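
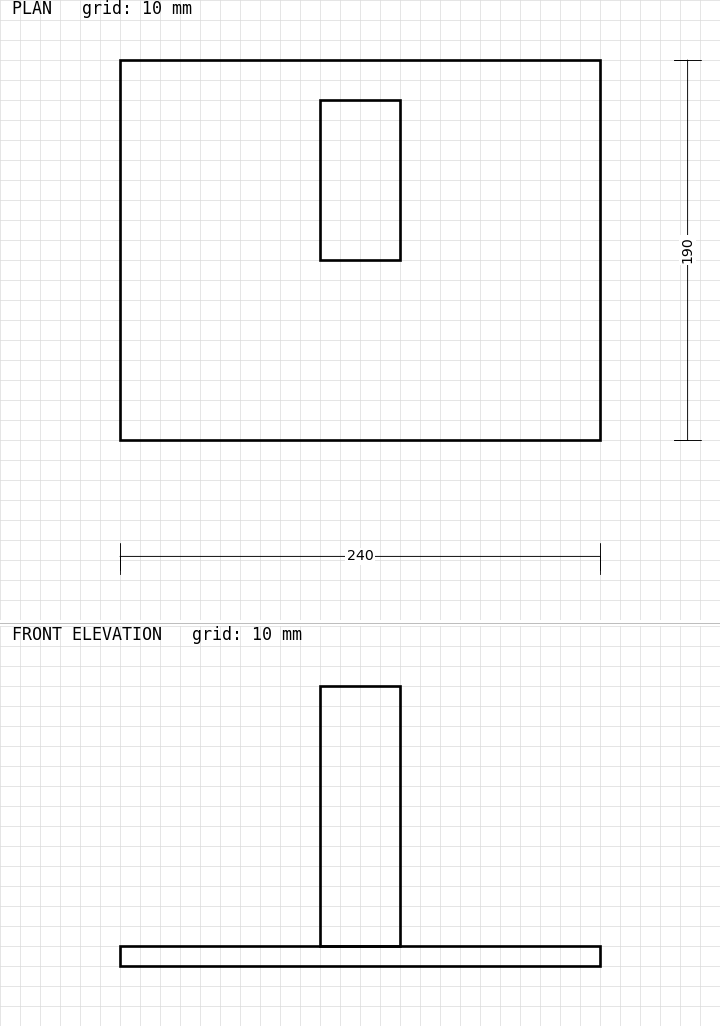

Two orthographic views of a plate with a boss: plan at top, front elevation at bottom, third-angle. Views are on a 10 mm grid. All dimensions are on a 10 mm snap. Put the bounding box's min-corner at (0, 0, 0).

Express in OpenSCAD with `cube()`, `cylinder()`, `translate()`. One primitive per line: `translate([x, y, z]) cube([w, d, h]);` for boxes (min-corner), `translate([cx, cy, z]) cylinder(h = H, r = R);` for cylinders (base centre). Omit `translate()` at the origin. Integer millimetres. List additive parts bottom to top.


cube([240, 190, 10]);
translate([100, 90, 10]) cube([40, 80, 130]);


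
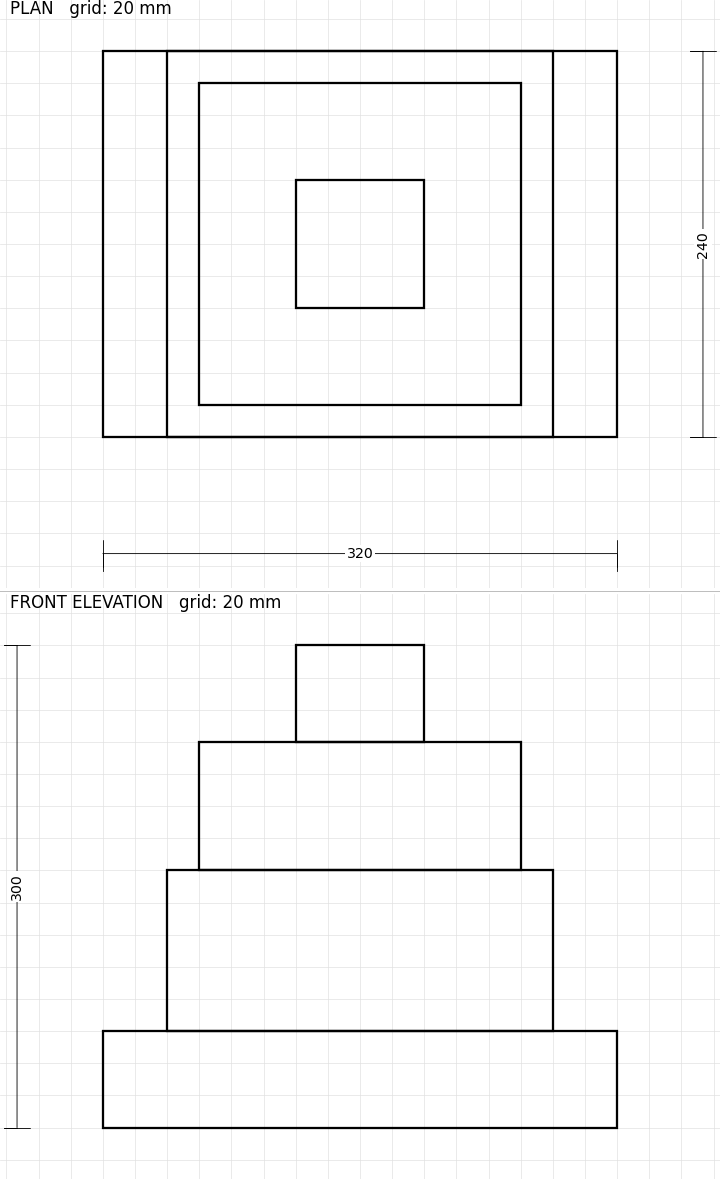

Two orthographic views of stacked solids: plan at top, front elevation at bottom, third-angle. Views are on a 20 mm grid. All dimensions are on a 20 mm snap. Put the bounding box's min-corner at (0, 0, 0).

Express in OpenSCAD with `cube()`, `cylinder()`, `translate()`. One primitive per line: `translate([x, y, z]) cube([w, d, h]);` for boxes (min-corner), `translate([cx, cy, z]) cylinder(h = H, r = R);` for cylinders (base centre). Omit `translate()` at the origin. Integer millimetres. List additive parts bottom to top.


cube([320, 240, 60]);
translate([40, 0, 60]) cube([240, 240, 100]);
translate([60, 20, 160]) cube([200, 200, 80]);
translate([120, 80, 240]) cube([80, 80, 60]);


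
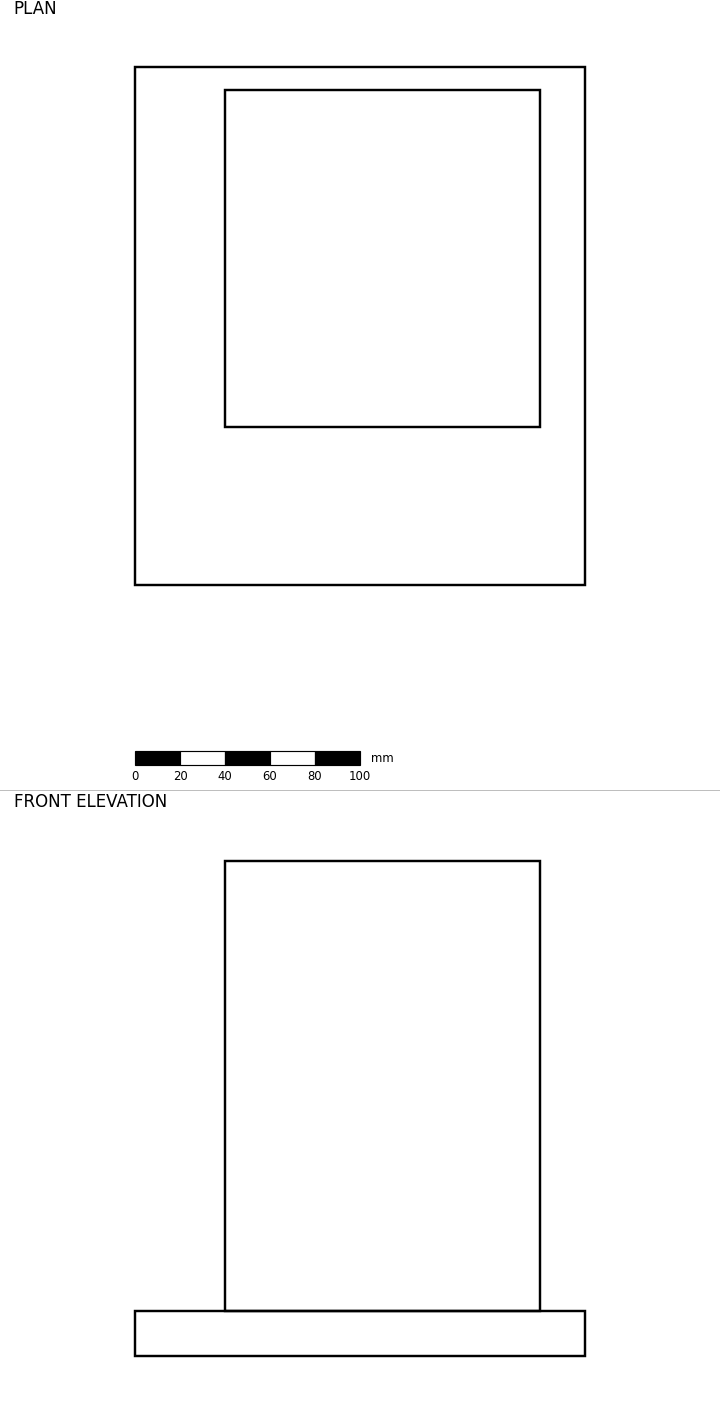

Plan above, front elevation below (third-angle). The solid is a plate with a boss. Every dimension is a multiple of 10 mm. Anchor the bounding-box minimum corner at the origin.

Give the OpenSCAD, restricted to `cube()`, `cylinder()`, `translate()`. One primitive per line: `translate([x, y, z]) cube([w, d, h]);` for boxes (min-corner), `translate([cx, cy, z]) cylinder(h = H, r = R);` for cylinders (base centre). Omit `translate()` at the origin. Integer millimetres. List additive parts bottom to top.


cube([200, 230, 20]);
translate([40, 70, 20]) cube([140, 150, 200]);


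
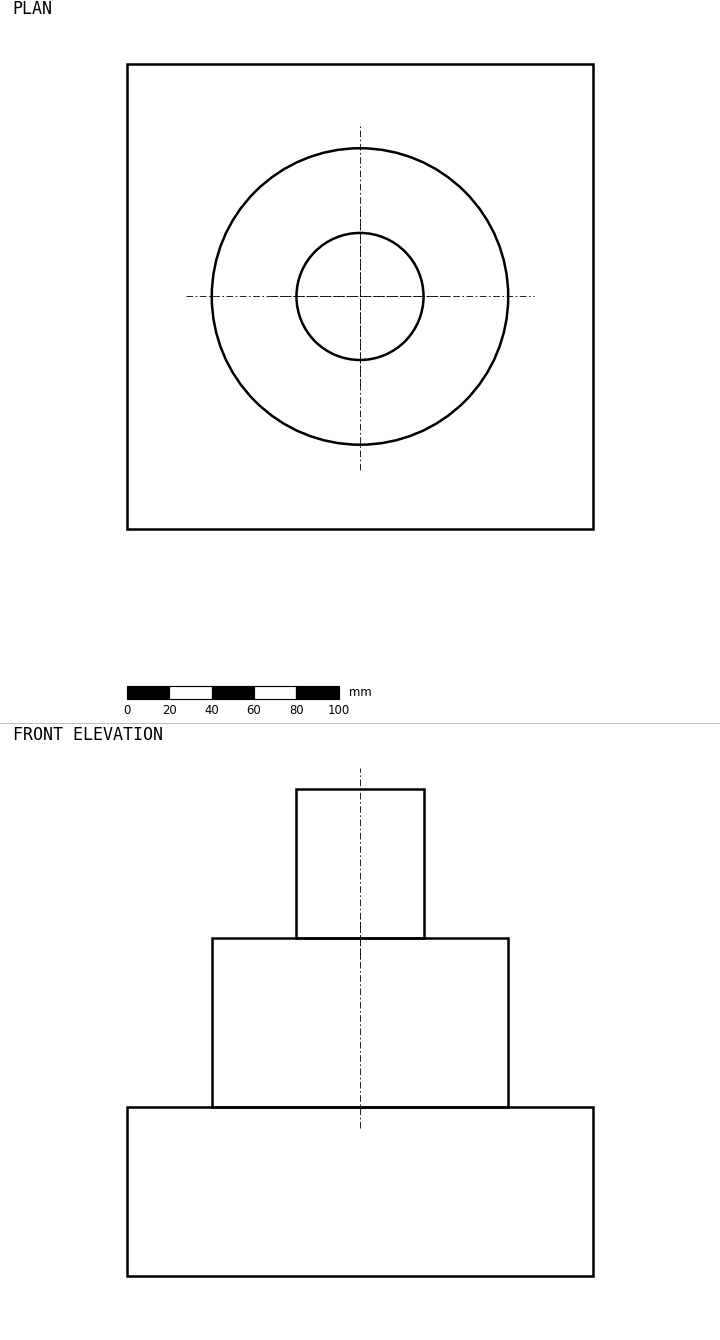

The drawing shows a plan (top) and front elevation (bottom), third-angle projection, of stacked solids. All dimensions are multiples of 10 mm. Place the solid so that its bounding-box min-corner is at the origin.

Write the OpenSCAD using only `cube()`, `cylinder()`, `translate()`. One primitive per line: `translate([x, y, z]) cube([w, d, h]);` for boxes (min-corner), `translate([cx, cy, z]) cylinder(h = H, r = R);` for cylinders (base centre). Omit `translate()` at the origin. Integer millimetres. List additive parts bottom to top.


cube([220, 220, 80]);
translate([110, 110, 80]) cylinder(h = 80, r = 70);
translate([110, 110, 160]) cylinder(h = 70, r = 30);


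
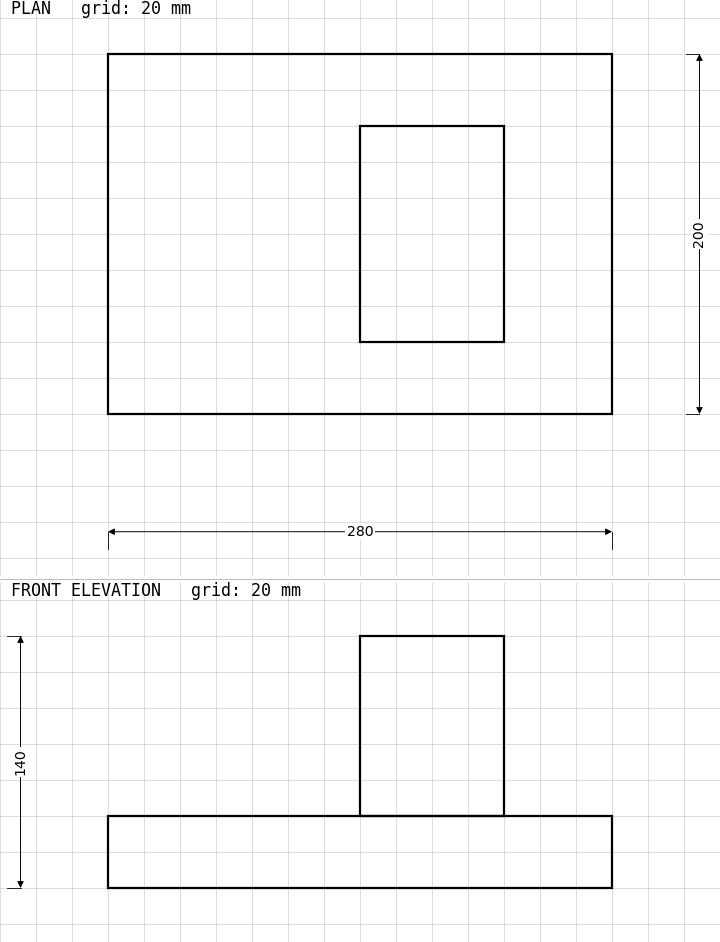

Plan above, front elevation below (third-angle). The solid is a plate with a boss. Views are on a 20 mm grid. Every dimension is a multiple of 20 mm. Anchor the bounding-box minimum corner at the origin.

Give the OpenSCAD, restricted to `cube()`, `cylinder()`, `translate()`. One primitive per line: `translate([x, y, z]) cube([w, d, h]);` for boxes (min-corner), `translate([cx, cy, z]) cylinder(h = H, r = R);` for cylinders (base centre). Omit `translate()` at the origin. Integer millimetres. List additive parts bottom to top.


cube([280, 200, 40]);
translate([140, 40, 40]) cube([80, 120, 100]);


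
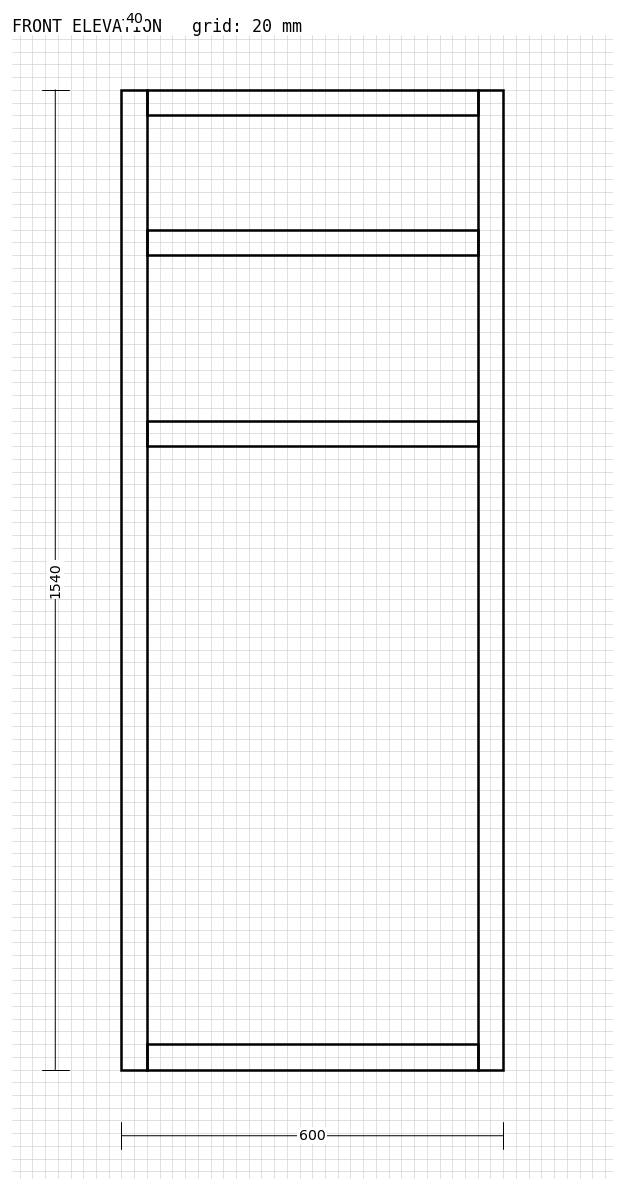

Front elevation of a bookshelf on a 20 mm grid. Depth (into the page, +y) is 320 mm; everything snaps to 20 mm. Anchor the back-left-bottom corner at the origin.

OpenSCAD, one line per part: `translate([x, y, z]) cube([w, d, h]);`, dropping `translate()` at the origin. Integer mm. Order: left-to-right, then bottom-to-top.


cube([40, 320, 1540]);
translate([40, 0, 0]) cube([520, 320, 40]);
translate([40, 0, 980]) cube([520, 320, 40]);
translate([40, 0, 1280]) cube([520, 320, 40]);
translate([40, 0, 1500]) cube([520, 320, 40]);
translate([560, 0, 0]) cube([40, 320, 1540]);


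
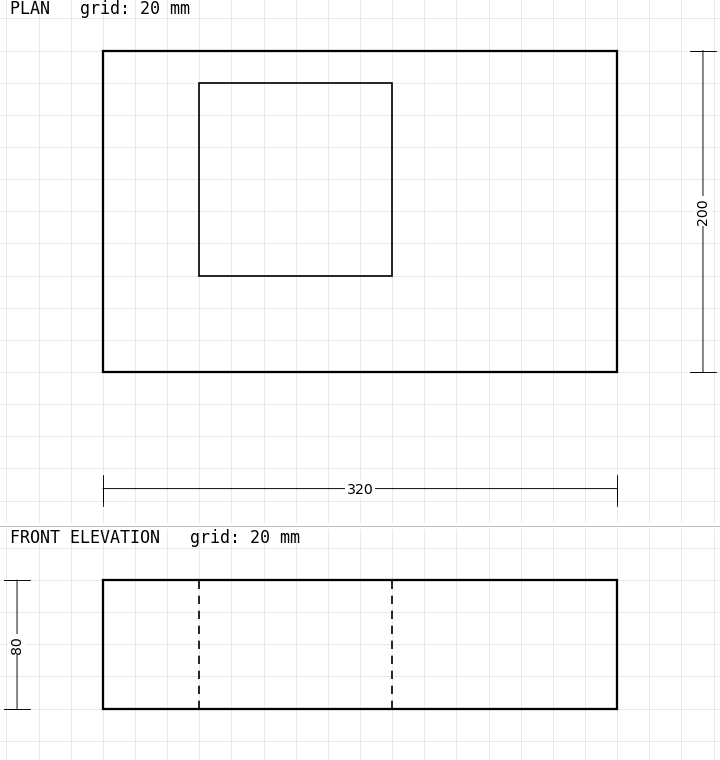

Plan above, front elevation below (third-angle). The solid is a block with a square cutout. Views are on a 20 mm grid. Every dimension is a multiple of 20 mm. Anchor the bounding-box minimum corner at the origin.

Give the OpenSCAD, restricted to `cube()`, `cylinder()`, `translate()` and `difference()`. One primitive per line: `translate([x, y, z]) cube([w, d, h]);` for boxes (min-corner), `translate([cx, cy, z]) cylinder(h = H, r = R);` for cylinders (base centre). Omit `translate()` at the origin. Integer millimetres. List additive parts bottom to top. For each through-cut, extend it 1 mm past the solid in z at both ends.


difference() {
  cube([320, 200, 80]);
  translate([60, 60, -1]) cube([120, 120, 82]);
}


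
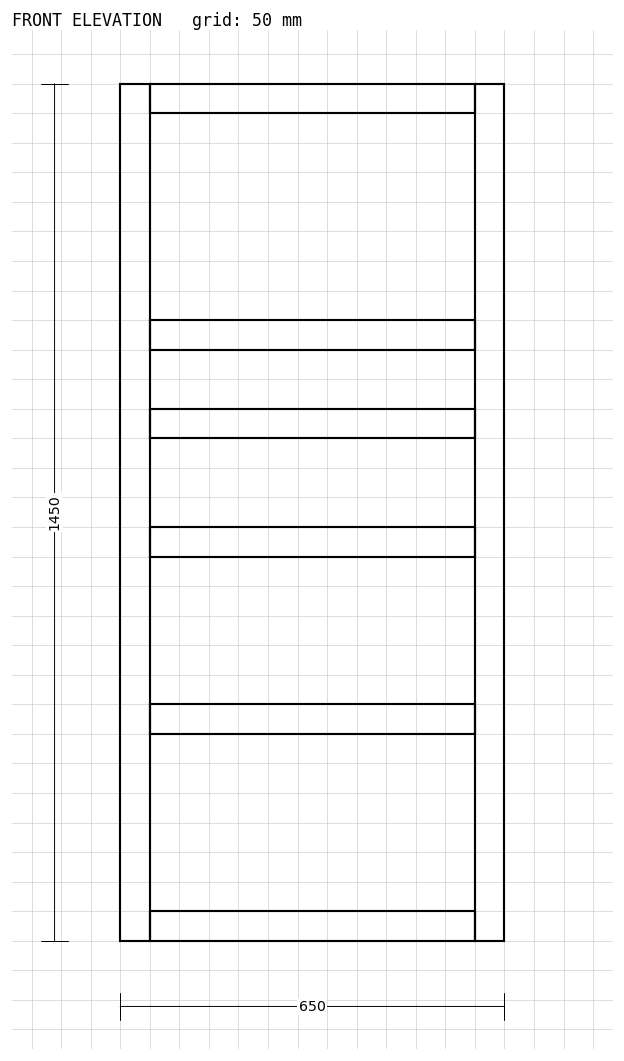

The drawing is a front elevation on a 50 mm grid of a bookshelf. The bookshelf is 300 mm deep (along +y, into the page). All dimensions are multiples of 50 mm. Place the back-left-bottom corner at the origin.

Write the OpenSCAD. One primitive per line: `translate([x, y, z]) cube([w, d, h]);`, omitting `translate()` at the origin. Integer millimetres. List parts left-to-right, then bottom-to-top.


cube([50, 300, 1450]);
translate([50, 0, 0]) cube([550, 300, 50]);
translate([50, 0, 350]) cube([550, 300, 50]);
translate([50, 0, 650]) cube([550, 300, 50]);
translate([50, 0, 850]) cube([550, 300, 50]);
translate([50, 0, 1000]) cube([550, 300, 50]);
translate([50, 0, 1400]) cube([550, 300, 50]);
translate([600, 0, 0]) cube([50, 300, 1450]);


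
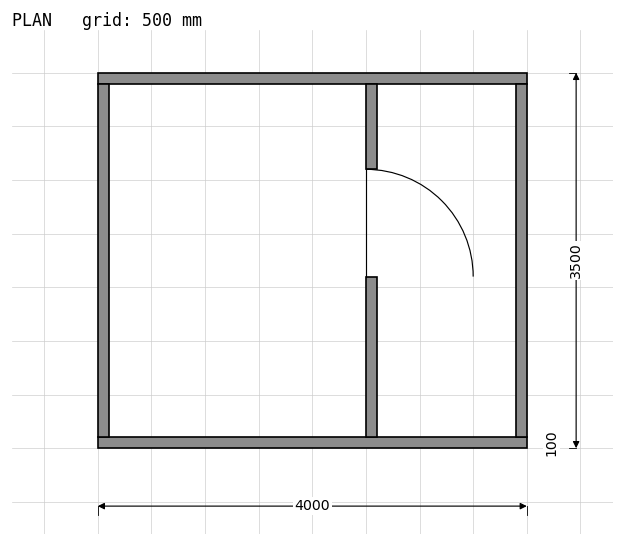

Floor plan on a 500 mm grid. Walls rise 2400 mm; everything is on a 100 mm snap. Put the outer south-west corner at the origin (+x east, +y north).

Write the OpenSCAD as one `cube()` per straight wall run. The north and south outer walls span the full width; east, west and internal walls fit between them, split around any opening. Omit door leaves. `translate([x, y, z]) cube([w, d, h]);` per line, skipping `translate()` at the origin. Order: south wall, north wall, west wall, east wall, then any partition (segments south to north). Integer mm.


cube([4000, 100, 2400]);
translate([0, 3400, 0]) cube([4000, 100, 2400]);
translate([0, 100, 0]) cube([100, 3300, 2400]);
translate([3900, 100, 0]) cube([100, 3300, 2400]);
translate([2500, 100, 0]) cube([100, 1500, 2400]);
translate([2500, 2600, 0]) cube([100, 800, 2400]);


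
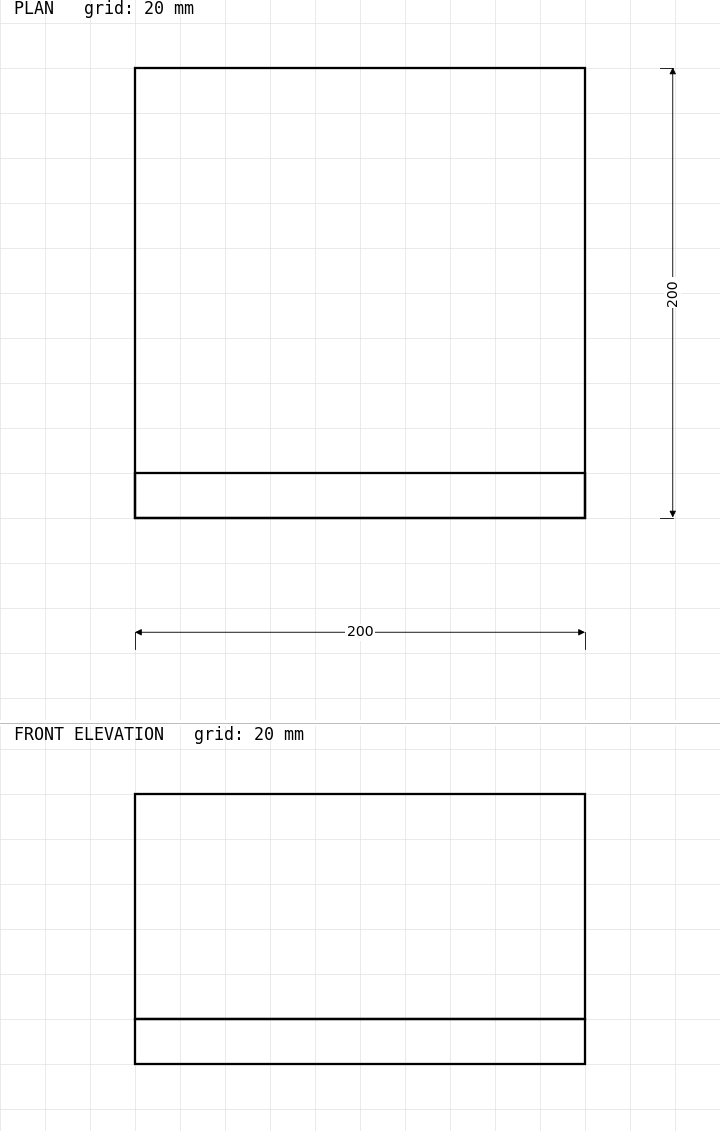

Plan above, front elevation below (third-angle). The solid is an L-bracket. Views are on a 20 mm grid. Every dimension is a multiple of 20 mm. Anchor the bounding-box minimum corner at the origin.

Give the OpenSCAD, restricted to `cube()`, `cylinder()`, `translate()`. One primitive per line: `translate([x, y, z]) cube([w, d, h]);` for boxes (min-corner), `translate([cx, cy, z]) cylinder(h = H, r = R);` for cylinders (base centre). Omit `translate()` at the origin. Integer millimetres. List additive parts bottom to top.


cube([200, 200, 20]);
translate([0, 0, 20]) cube([200, 20, 100]);


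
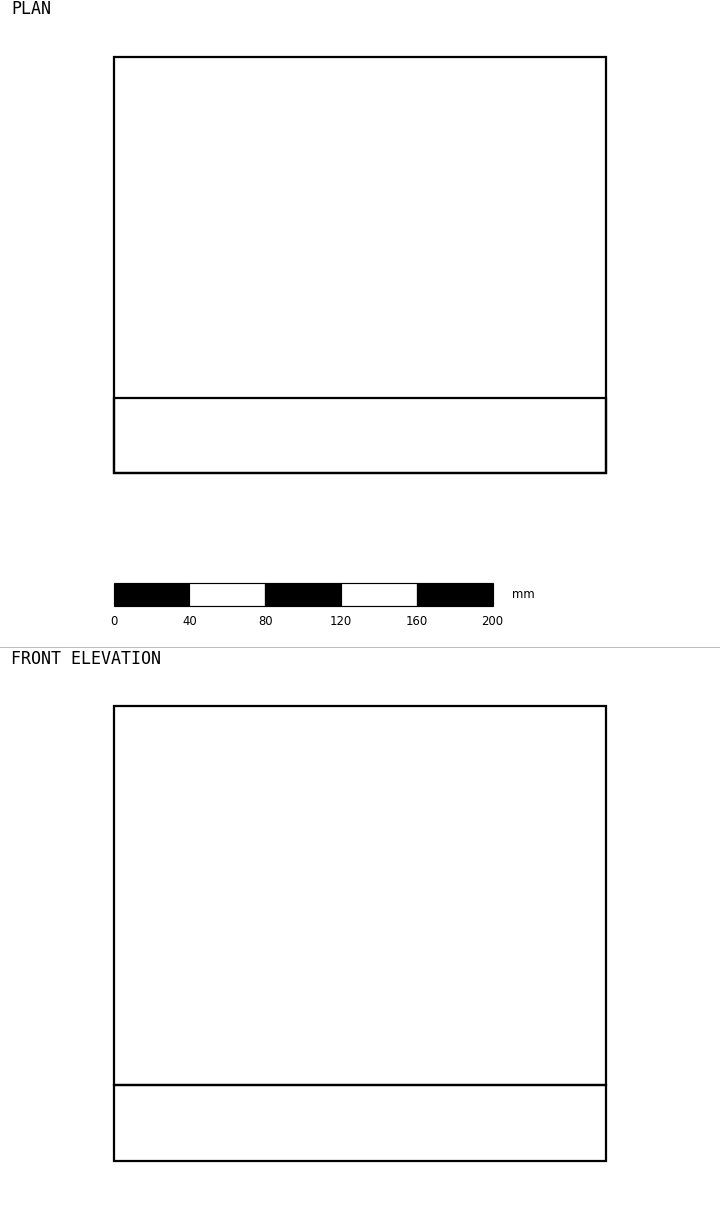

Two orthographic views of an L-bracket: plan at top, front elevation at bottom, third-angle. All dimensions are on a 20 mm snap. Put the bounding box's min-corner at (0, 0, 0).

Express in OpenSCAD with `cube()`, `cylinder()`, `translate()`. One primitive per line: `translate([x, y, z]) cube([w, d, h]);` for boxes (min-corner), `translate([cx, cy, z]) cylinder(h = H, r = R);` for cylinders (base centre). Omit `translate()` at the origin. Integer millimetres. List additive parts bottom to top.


cube([260, 220, 40]);
translate([0, 0, 40]) cube([260, 40, 200]);


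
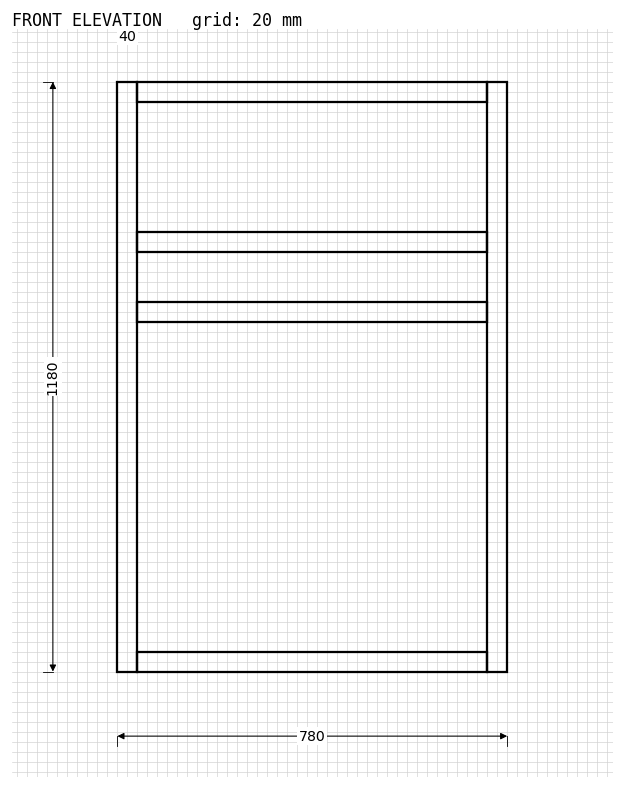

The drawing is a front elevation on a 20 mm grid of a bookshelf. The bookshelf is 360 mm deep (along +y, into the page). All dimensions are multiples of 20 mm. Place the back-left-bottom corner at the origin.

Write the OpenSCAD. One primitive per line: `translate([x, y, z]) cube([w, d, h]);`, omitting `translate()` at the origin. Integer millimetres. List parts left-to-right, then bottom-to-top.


cube([40, 360, 1180]);
translate([40, 0, 0]) cube([700, 360, 40]);
translate([40, 0, 700]) cube([700, 360, 40]);
translate([40, 0, 840]) cube([700, 360, 40]);
translate([40, 0, 1140]) cube([700, 360, 40]);
translate([740, 0, 0]) cube([40, 360, 1180]);


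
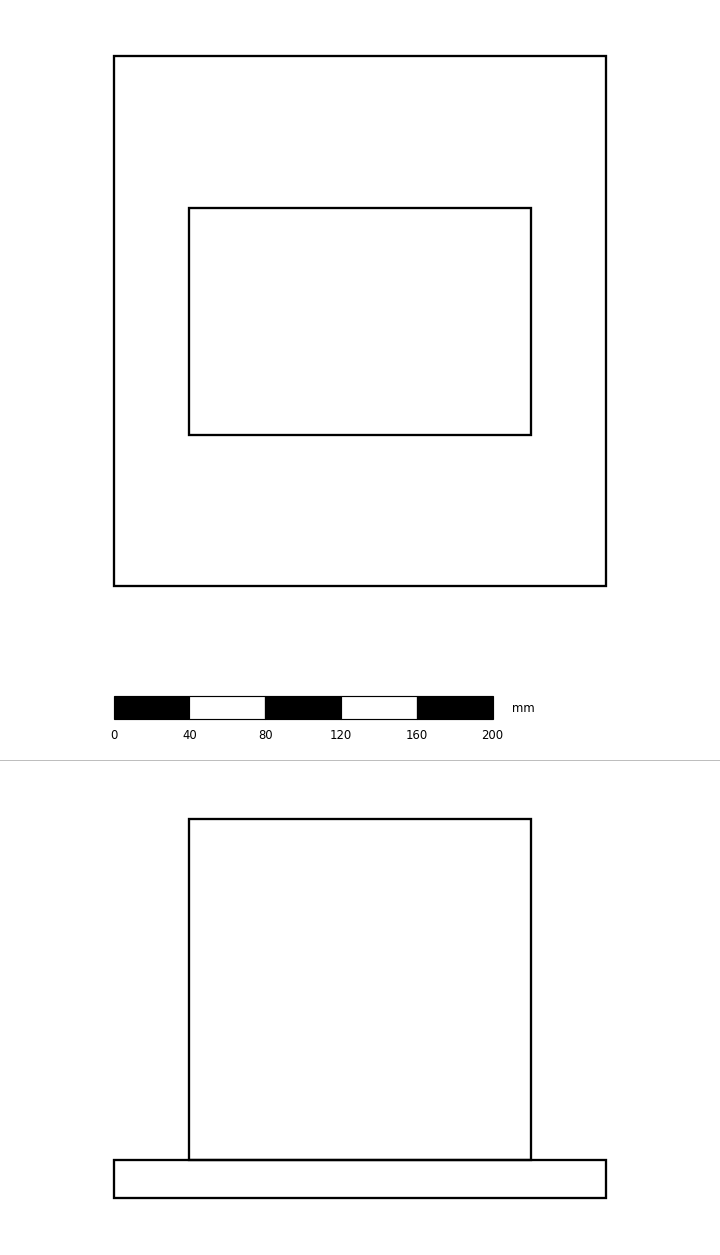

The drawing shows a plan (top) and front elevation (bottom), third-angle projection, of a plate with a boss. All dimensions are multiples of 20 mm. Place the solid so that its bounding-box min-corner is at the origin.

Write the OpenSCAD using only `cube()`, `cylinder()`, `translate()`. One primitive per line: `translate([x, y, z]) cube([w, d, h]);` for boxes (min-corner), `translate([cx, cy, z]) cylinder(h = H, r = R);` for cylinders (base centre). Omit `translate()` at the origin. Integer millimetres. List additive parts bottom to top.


cube([260, 280, 20]);
translate([40, 80, 20]) cube([180, 120, 180]);


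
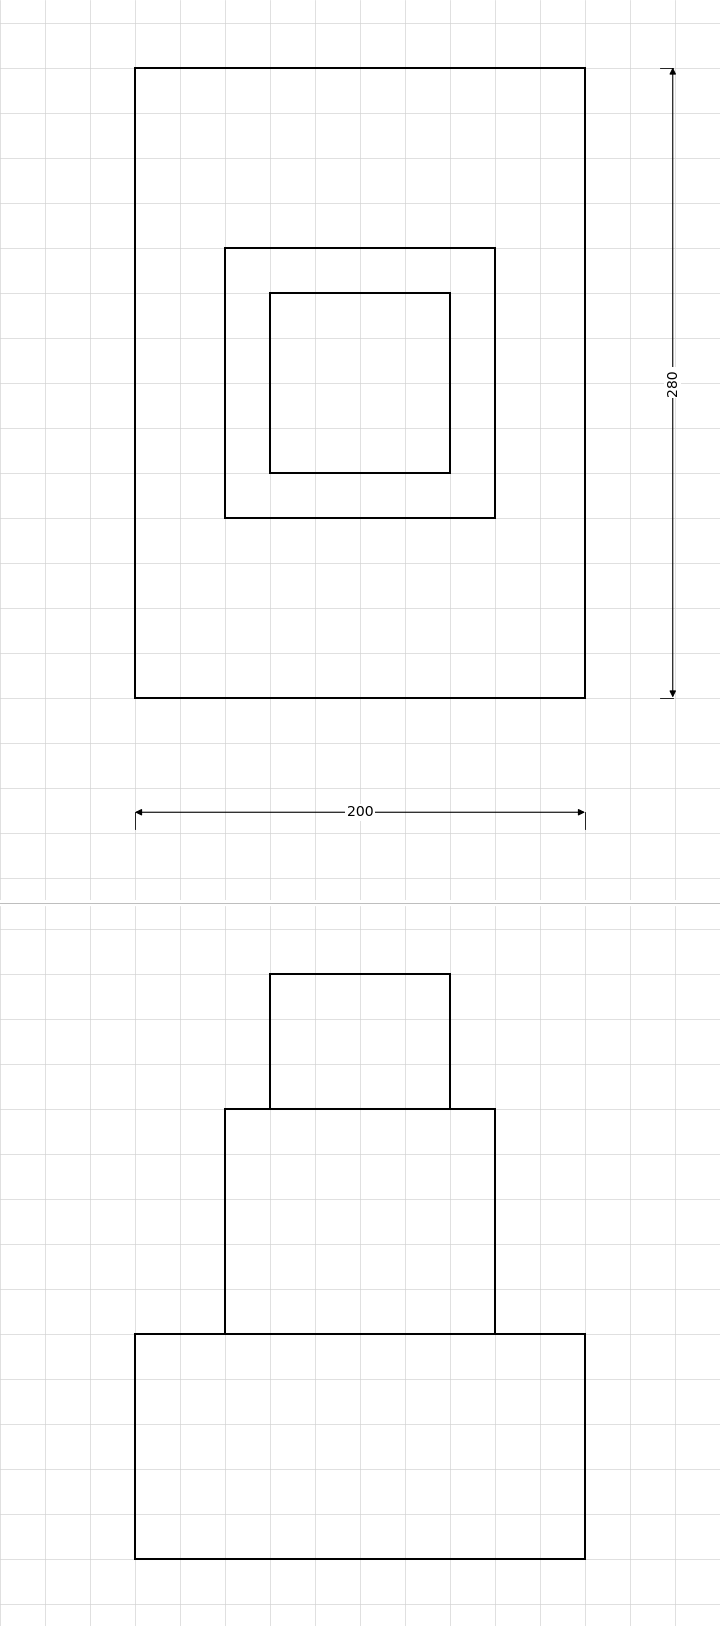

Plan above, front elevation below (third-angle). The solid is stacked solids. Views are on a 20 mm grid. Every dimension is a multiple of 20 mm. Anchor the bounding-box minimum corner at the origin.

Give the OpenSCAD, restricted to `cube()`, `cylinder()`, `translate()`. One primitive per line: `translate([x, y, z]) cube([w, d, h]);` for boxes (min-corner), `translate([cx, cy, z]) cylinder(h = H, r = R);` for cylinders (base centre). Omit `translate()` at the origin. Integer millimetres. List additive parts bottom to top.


cube([200, 280, 100]);
translate([40, 80, 100]) cube([120, 120, 100]);
translate([60, 100, 200]) cube([80, 80, 60]);


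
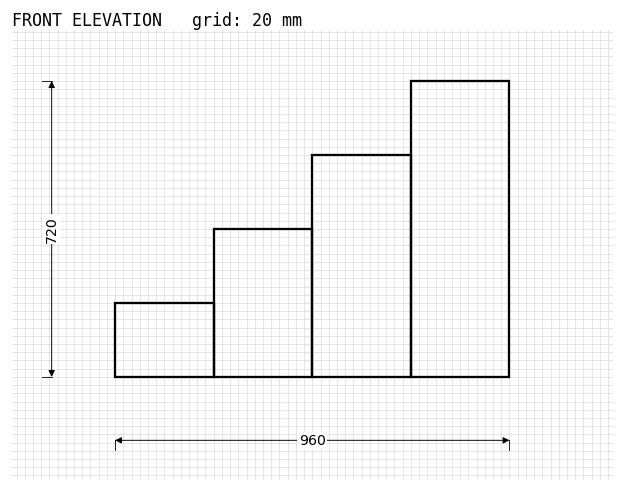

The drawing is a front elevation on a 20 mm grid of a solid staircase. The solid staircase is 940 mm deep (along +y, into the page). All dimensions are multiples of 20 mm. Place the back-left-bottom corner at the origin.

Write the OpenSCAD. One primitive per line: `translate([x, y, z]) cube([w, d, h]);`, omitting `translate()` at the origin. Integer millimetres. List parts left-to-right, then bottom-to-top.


cube([240, 940, 180]);
translate([240, 0, 0]) cube([240, 940, 360]);
translate([480, 0, 0]) cube([240, 940, 540]);
translate([720, 0, 0]) cube([240, 940, 720]);


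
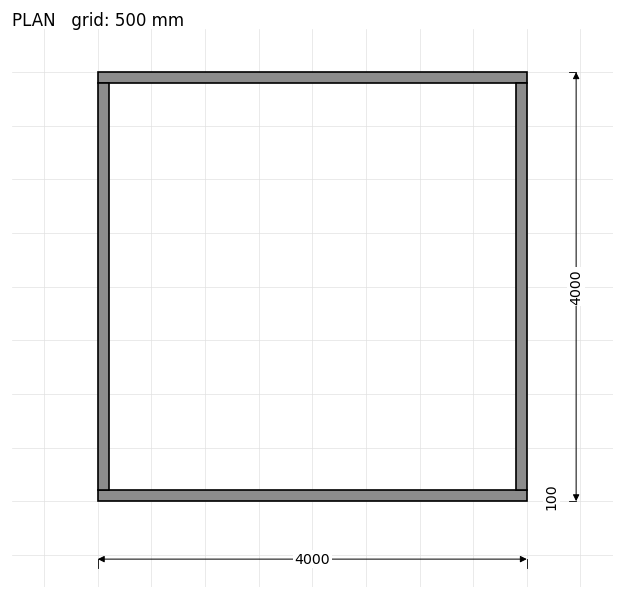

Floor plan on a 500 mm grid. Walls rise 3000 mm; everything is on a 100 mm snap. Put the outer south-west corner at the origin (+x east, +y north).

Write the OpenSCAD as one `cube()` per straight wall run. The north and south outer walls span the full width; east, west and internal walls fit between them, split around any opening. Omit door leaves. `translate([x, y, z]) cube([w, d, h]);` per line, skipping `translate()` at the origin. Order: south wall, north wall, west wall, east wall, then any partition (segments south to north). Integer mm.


cube([4000, 100, 3000]);
translate([0, 3900, 0]) cube([4000, 100, 3000]);
translate([0, 100, 0]) cube([100, 3800, 3000]);
translate([3900, 100, 0]) cube([100, 3800, 3000]);


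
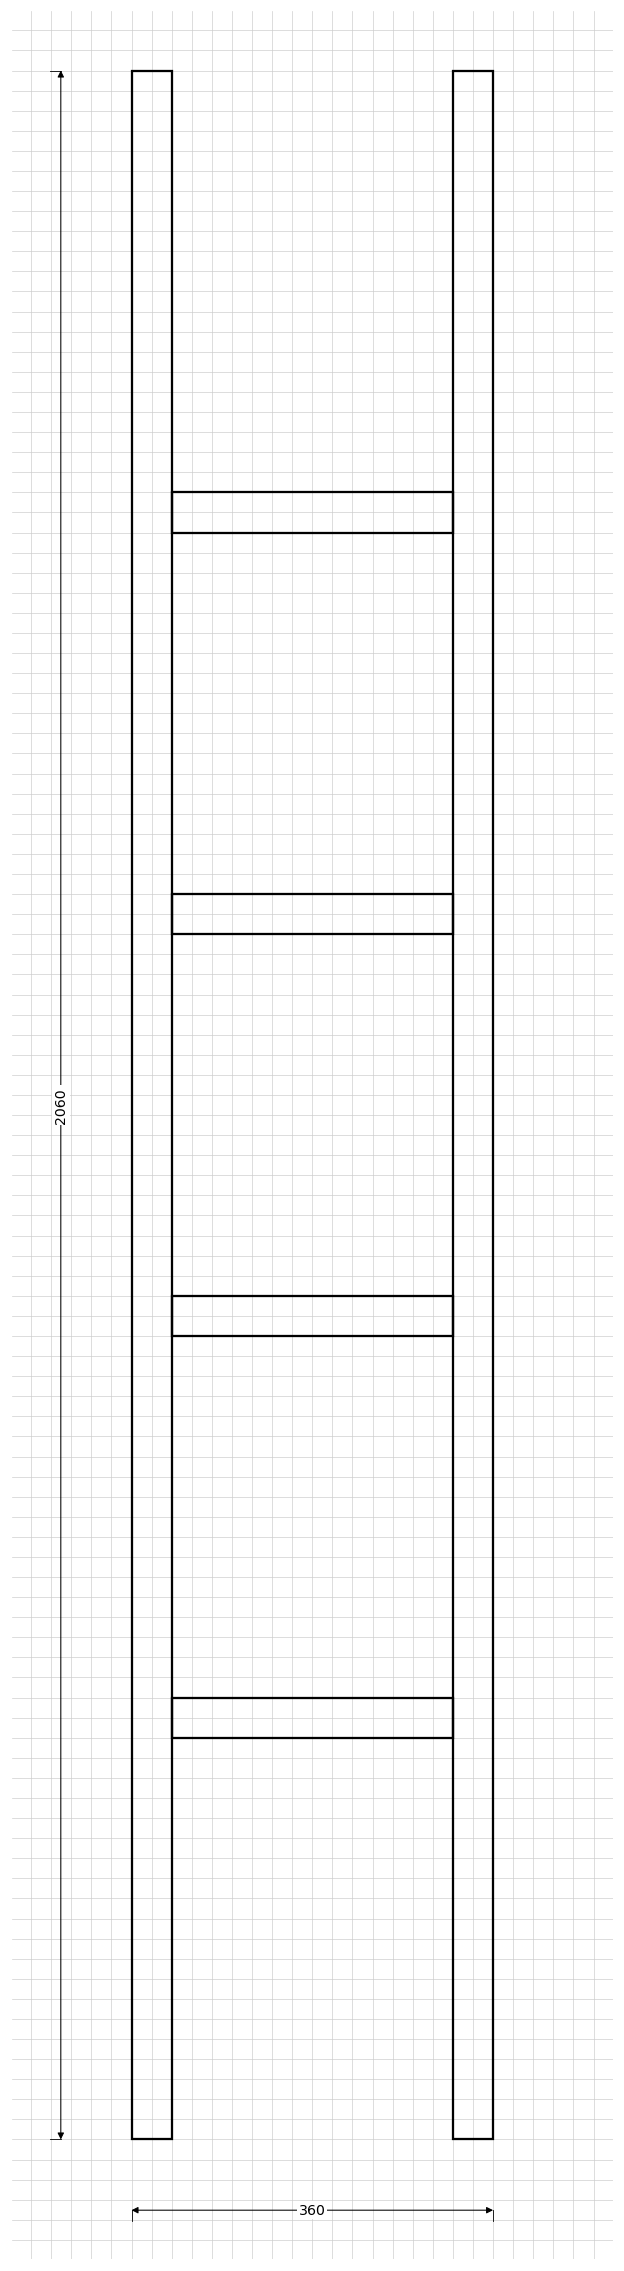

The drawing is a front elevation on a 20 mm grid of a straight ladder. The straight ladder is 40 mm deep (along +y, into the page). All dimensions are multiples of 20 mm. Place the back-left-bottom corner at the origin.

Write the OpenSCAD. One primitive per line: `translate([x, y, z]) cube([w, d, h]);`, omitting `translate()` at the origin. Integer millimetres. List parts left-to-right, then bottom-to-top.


cube([40, 40, 2060]);
translate([40, 0, 400]) cube([280, 40, 40]);
translate([40, 0, 800]) cube([280, 40, 40]);
translate([40, 0, 1200]) cube([280, 40, 40]);
translate([40, 0, 1600]) cube([280, 40, 40]);
translate([320, 0, 0]) cube([40, 40, 2060]);


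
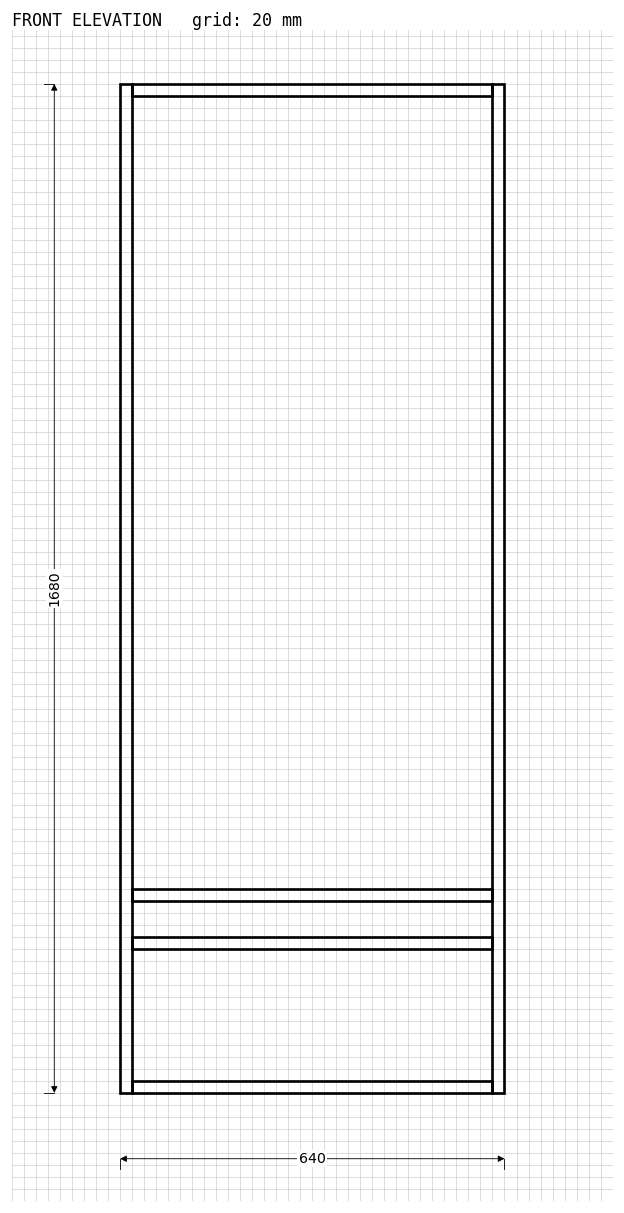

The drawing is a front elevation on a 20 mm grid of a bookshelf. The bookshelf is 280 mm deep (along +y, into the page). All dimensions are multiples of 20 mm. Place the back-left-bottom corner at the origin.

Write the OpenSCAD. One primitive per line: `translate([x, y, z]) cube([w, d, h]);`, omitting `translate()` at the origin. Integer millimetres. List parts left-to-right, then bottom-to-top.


cube([20, 280, 1680]);
translate([20, 0, 0]) cube([600, 280, 20]);
translate([20, 0, 240]) cube([600, 280, 20]);
translate([20, 0, 320]) cube([600, 280, 20]);
translate([20, 0, 1660]) cube([600, 280, 20]);
translate([620, 0, 0]) cube([20, 280, 1680]);


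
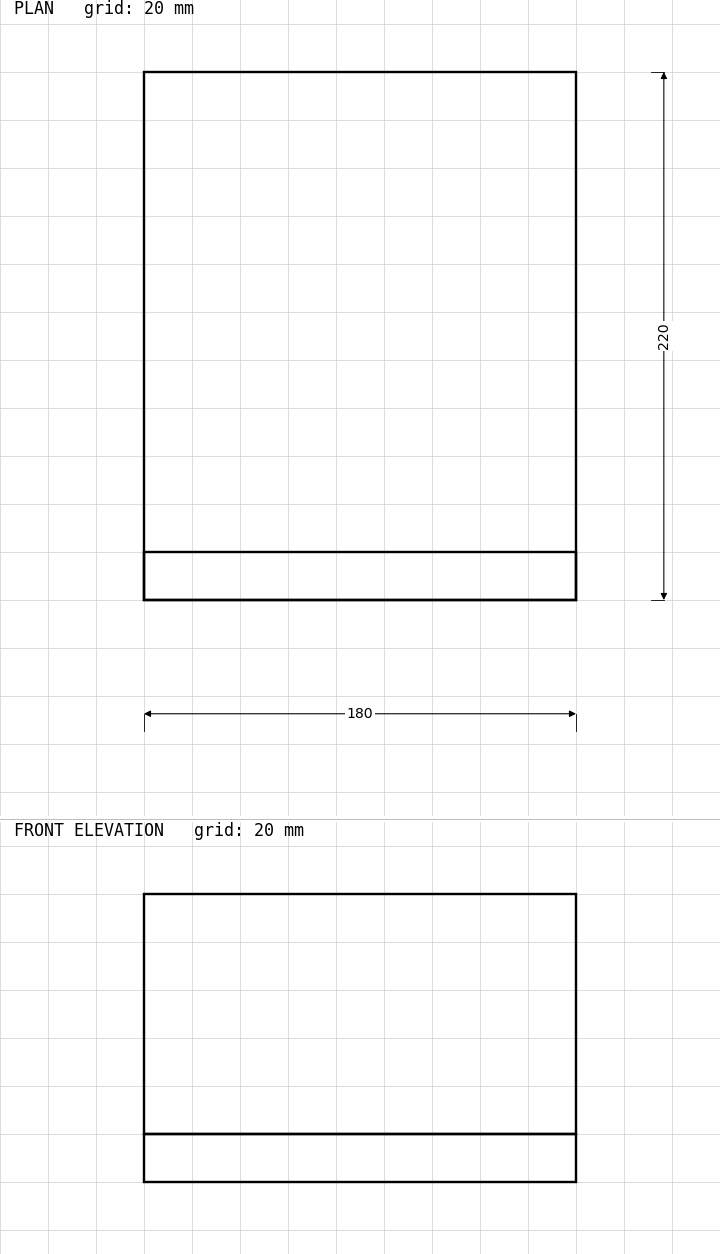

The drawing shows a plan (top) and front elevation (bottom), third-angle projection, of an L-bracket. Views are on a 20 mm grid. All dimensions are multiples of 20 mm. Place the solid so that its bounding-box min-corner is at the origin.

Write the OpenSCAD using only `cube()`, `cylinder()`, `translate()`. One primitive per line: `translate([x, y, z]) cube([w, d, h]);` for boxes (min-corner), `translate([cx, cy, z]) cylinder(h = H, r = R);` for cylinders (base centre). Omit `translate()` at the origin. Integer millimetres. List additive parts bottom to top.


cube([180, 220, 20]);
translate([0, 0, 20]) cube([180, 20, 100]);


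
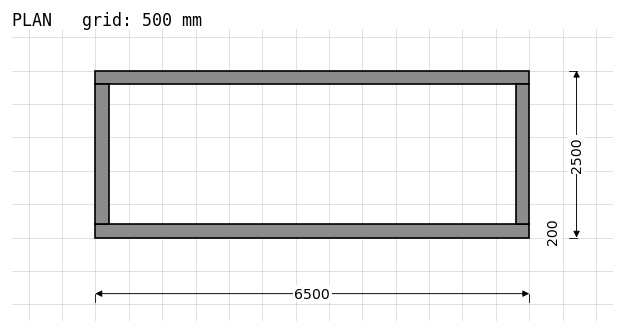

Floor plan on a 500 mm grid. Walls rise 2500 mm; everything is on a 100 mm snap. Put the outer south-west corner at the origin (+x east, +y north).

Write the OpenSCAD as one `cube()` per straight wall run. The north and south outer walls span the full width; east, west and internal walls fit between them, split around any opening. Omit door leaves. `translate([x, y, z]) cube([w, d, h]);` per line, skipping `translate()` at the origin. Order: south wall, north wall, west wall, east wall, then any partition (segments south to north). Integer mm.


cube([6500, 200, 2500]);
translate([0, 2300, 0]) cube([6500, 200, 2500]);
translate([0, 200, 0]) cube([200, 2100, 2500]);
translate([6300, 200, 0]) cube([200, 2100, 2500]);


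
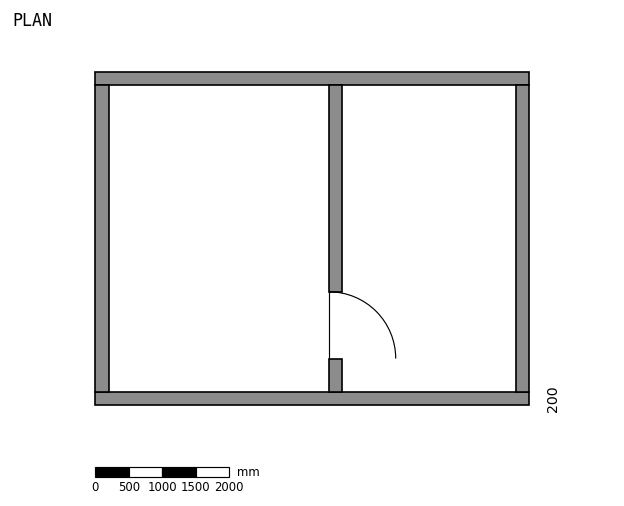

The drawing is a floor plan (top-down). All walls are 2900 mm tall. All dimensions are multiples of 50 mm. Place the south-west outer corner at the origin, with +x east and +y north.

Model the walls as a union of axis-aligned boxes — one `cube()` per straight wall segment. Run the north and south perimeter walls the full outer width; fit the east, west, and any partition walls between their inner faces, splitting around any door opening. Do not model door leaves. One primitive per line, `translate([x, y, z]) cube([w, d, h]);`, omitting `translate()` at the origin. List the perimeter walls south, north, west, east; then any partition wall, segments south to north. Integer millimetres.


cube([6500, 200, 2900]);
translate([0, 4800, 0]) cube([6500, 200, 2900]);
translate([0, 200, 0]) cube([200, 4600, 2900]);
translate([6300, 200, 0]) cube([200, 4600, 2900]);
translate([3500, 200, 0]) cube([200, 500, 2900]);
translate([3500, 1700, 0]) cube([200, 3100, 2900]);


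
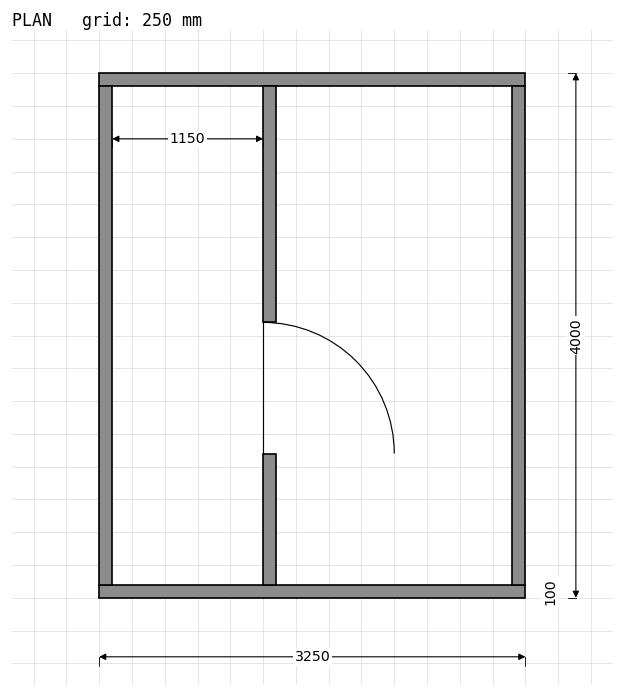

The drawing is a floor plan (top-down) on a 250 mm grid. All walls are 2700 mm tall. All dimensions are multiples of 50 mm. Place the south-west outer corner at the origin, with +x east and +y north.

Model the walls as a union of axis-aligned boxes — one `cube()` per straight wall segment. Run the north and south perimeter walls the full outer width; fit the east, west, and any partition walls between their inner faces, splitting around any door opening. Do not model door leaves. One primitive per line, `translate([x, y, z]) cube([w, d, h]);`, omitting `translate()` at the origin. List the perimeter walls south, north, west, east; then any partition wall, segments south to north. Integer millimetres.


cube([3250, 100, 2700]);
translate([0, 3900, 0]) cube([3250, 100, 2700]);
translate([0, 100, 0]) cube([100, 3800, 2700]);
translate([3150, 100, 0]) cube([100, 3800, 2700]);
translate([1250, 100, 0]) cube([100, 1000, 2700]);
translate([1250, 2100, 0]) cube([100, 1800, 2700]);


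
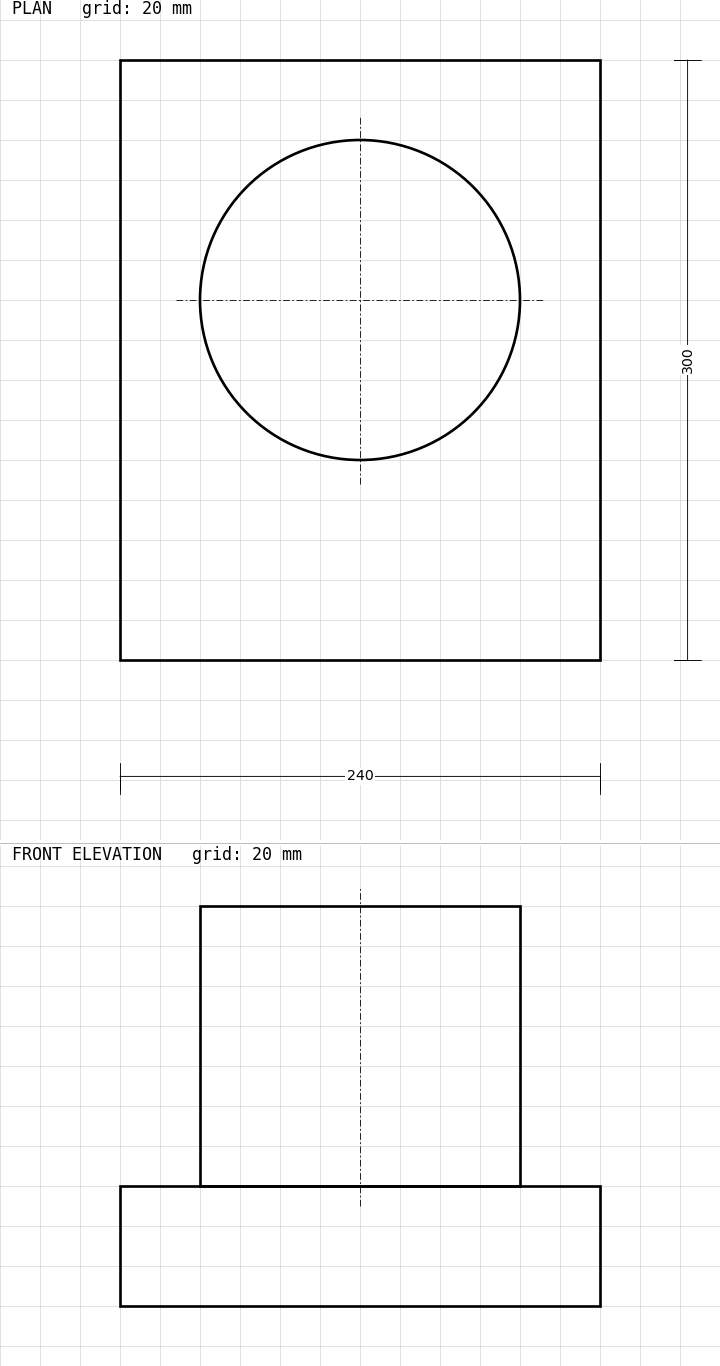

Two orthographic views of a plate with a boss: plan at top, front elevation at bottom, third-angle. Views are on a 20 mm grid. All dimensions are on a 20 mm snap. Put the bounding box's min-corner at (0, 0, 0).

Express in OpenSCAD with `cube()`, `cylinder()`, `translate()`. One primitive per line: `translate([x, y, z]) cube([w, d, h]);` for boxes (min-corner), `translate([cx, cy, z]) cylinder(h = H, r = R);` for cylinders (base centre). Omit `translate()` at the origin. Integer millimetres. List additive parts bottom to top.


cube([240, 300, 60]);
translate([120, 180, 60]) cylinder(h = 140, r = 80);


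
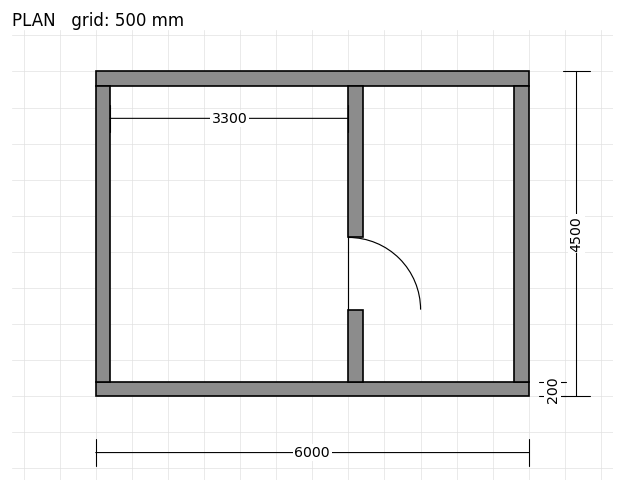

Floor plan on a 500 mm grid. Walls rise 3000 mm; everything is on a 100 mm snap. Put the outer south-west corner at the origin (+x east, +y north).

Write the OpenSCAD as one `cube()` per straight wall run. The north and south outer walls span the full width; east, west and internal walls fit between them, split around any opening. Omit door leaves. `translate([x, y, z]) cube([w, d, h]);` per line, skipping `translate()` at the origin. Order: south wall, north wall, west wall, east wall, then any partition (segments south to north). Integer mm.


cube([6000, 200, 3000]);
translate([0, 4300, 0]) cube([6000, 200, 3000]);
translate([0, 200, 0]) cube([200, 4100, 3000]);
translate([5800, 200, 0]) cube([200, 4100, 3000]);
translate([3500, 200, 0]) cube([200, 1000, 3000]);
translate([3500, 2200, 0]) cube([200, 2100, 3000]);


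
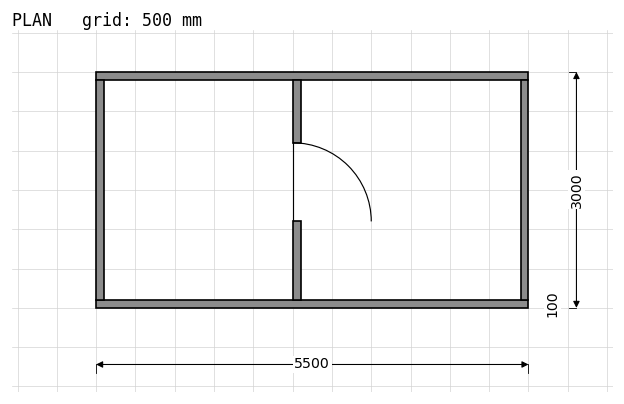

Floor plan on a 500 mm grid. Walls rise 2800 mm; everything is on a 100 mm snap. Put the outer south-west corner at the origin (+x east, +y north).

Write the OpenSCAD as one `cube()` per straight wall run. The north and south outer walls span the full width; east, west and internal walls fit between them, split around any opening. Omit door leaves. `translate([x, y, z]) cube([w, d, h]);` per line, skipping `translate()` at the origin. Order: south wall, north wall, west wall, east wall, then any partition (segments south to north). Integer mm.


cube([5500, 100, 2800]);
translate([0, 2900, 0]) cube([5500, 100, 2800]);
translate([0, 100, 0]) cube([100, 2800, 2800]);
translate([5400, 100, 0]) cube([100, 2800, 2800]);
translate([2500, 100, 0]) cube([100, 1000, 2800]);
translate([2500, 2100, 0]) cube([100, 800, 2800]);


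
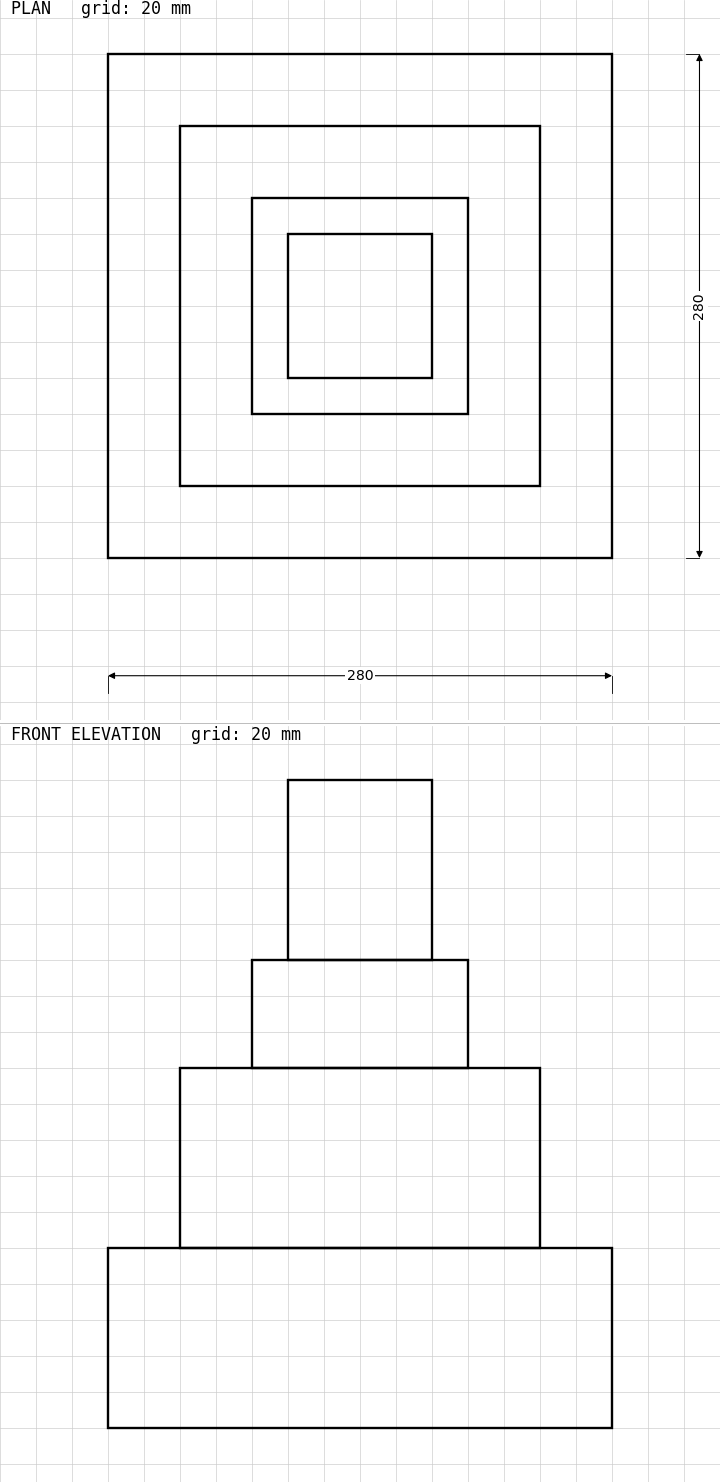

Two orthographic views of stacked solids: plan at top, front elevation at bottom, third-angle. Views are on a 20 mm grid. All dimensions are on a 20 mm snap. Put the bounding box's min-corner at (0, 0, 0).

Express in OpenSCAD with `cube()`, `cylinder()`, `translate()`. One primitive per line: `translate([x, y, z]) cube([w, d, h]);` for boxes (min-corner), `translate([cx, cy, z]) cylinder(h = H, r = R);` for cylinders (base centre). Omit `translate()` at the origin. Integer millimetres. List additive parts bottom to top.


cube([280, 280, 100]);
translate([40, 40, 100]) cube([200, 200, 100]);
translate([80, 80, 200]) cube([120, 120, 60]);
translate([100, 100, 260]) cube([80, 80, 100]);


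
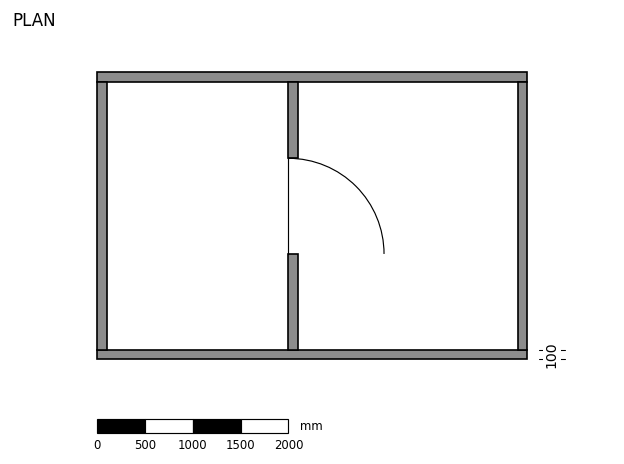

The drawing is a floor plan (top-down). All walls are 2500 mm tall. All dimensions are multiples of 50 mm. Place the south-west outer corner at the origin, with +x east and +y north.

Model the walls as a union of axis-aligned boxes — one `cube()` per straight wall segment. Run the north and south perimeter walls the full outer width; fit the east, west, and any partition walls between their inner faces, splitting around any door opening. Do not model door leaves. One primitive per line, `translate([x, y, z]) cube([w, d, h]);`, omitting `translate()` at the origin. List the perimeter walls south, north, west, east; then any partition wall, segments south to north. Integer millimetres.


cube([4500, 100, 2500]);
translate([0, 2900, 0]) cube([4500, 100, 2500]);
translate([0, 100, 0]) cube([100, 2800, 2500]);
translate([4400, 100, 0]) cube([100, 2800, 2500]);
translate([2000, 100, 0]) cube([100, 1000, 2500]);
translate([2000, 2100, 0]) cube([100, 800, 2500]);


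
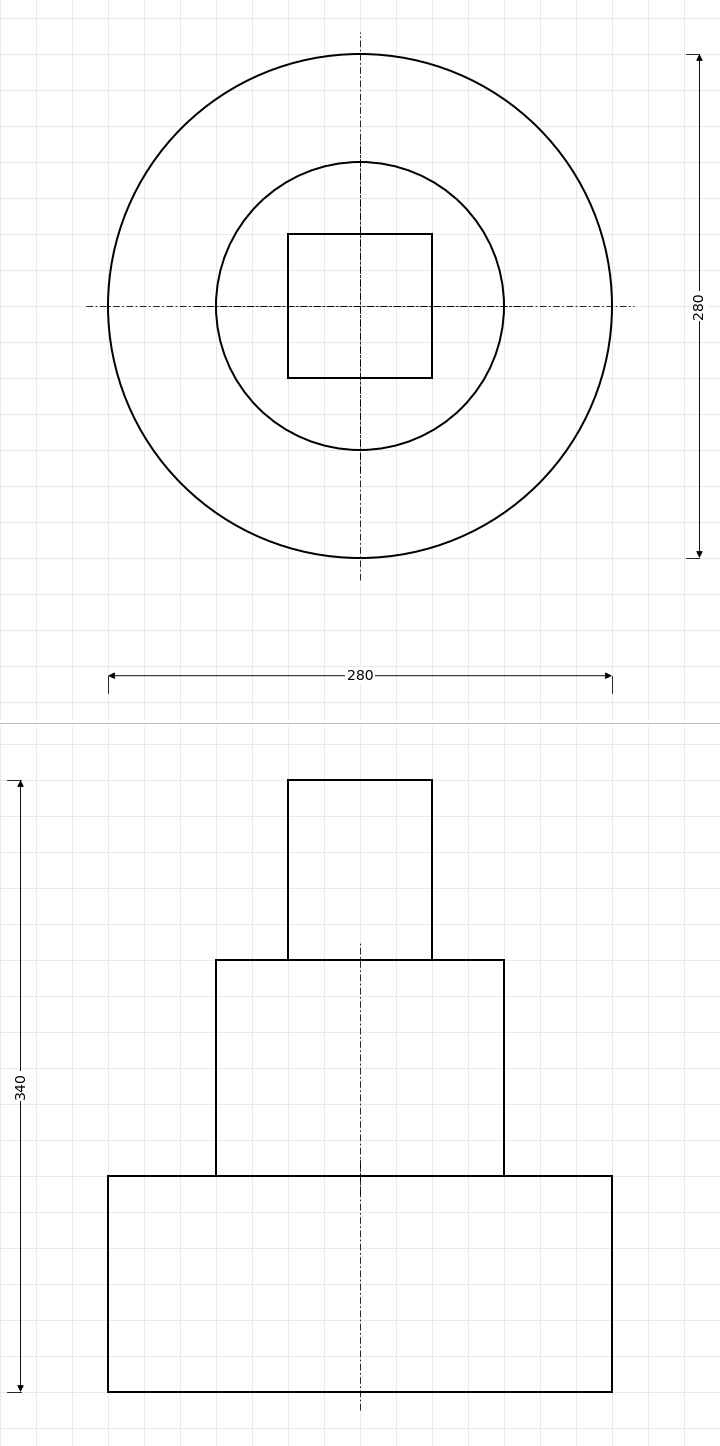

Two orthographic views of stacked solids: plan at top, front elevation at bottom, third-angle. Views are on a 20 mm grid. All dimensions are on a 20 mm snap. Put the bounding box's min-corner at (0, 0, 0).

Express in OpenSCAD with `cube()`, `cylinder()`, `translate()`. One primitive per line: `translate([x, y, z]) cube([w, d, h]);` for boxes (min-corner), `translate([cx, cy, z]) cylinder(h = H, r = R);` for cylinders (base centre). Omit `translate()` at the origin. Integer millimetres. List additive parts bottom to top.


translate([140, 140, 0]) cylinder(h = 120, r = 140);
translate([140, 140, 120]) cylinder(h = 120, r = 80);
translate([100, 100, 240]) cube([80, 80, 100]);


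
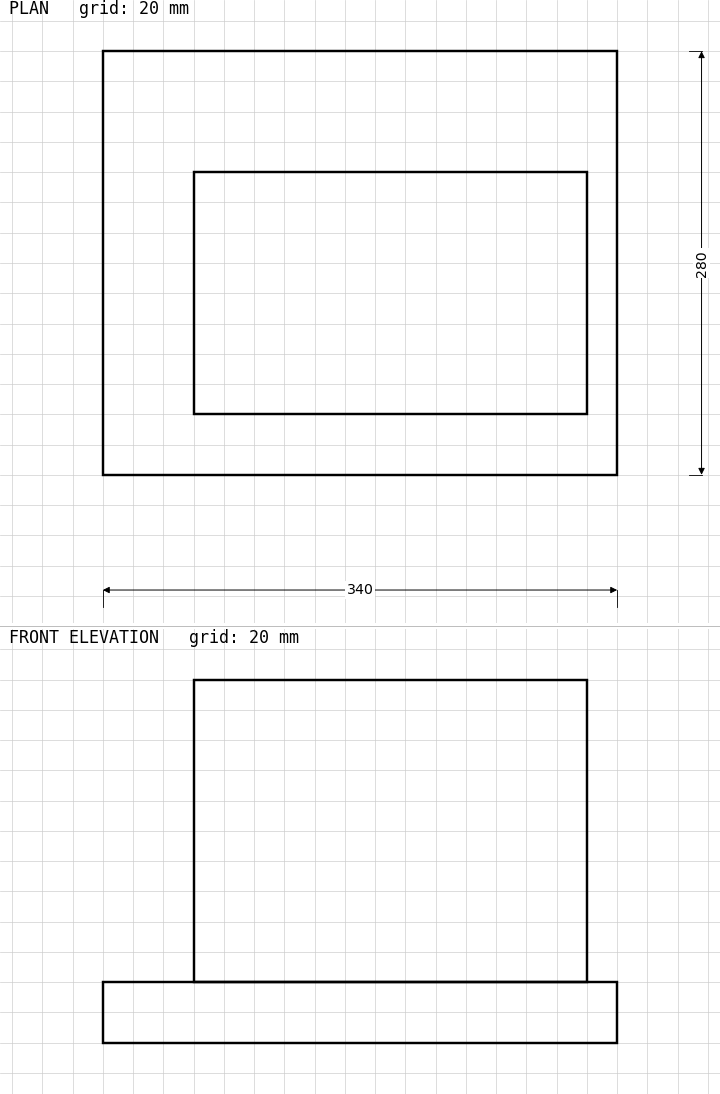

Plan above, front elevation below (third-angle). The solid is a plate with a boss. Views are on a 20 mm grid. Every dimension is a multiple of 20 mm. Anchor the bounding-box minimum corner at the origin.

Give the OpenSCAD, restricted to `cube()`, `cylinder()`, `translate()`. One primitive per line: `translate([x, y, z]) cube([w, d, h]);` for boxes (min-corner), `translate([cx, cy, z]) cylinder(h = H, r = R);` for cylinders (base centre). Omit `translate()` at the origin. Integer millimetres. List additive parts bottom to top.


cube([340, 280, 40]);
translate([60, 40, 40]) cube([260, 160, 200]);


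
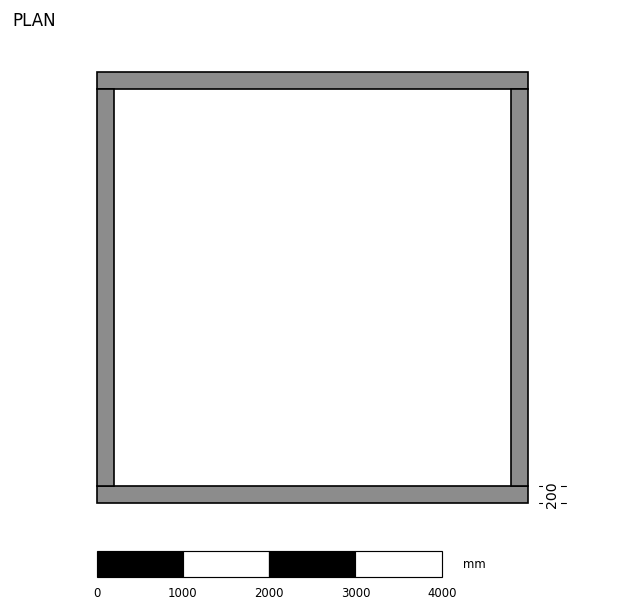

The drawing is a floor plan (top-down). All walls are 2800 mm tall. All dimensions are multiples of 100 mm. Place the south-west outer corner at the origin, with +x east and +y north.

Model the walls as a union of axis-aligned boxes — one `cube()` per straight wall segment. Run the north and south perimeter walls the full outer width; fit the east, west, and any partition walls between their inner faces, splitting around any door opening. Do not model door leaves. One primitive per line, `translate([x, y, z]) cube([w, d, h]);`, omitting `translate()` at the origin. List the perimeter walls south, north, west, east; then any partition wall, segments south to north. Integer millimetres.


cube([5000, 200, 2800]);
translate([0, 4800, 0]) cube([5000, 200, 2800]);
translate([0, 200, 0]) cube([200, 4600, 2800]);
translate([4800, 200, 0]) cube([200, 4600, 2800]);


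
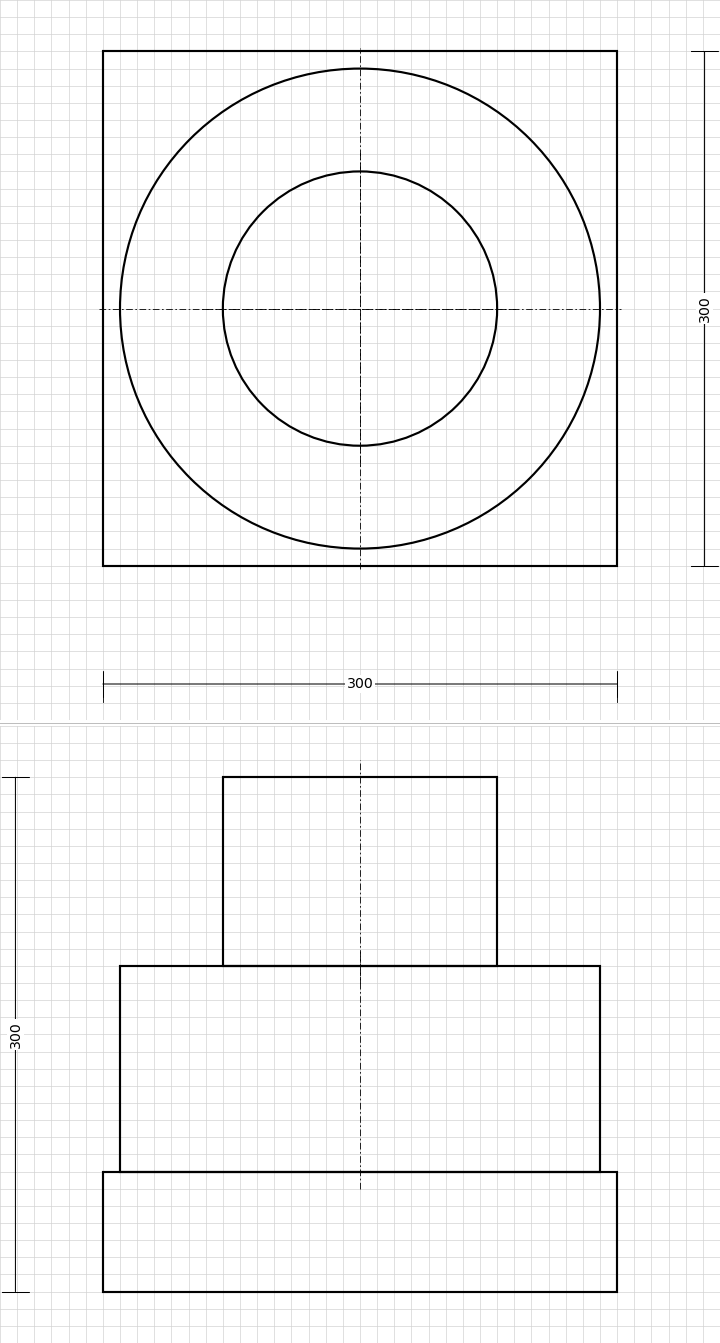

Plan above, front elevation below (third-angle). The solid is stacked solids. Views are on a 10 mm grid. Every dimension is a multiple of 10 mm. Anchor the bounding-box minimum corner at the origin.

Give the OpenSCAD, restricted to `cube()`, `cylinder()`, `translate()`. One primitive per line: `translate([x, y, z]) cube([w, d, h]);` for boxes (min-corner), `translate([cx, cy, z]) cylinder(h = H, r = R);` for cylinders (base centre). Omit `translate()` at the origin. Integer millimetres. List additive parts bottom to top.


cube([300, 300, 70]);
translate([150, 150, 70]) cylinder(h = 120, r = 140);
translate([150, 150, 190]) cylinder(h = 110, r = 80);


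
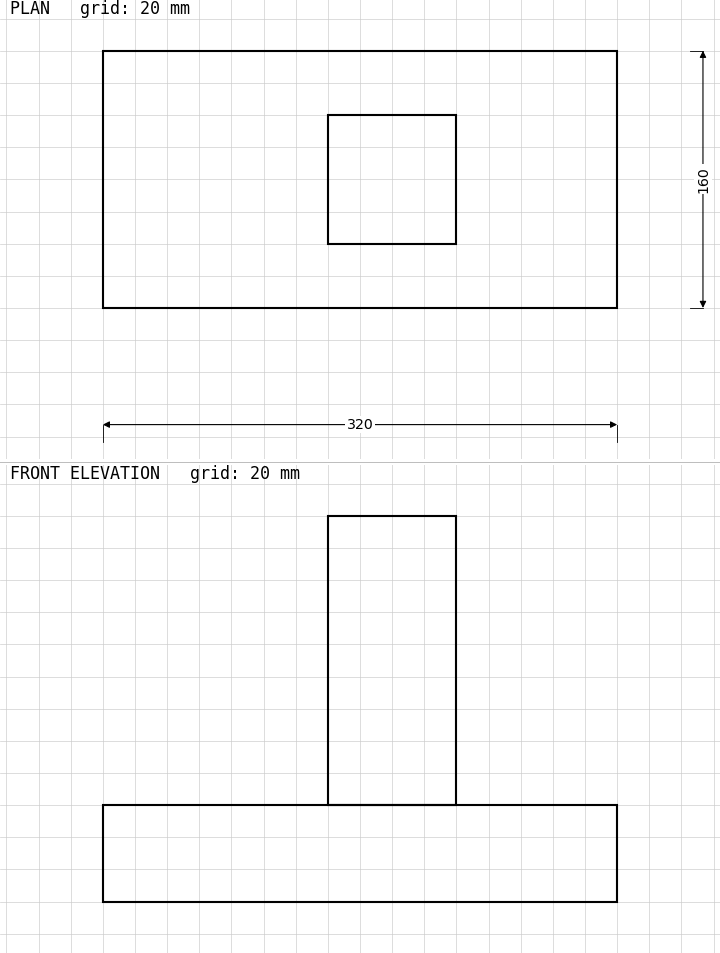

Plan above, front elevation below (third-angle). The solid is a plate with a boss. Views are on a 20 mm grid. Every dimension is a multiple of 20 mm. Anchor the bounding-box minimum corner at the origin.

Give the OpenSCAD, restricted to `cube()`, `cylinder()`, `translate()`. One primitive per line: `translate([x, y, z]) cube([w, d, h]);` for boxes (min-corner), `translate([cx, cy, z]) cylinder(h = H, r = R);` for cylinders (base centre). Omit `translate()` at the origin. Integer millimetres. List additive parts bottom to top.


cube([320, 160, 60]);
translate([140, 40, 60]) cube([80, 80, 180]);


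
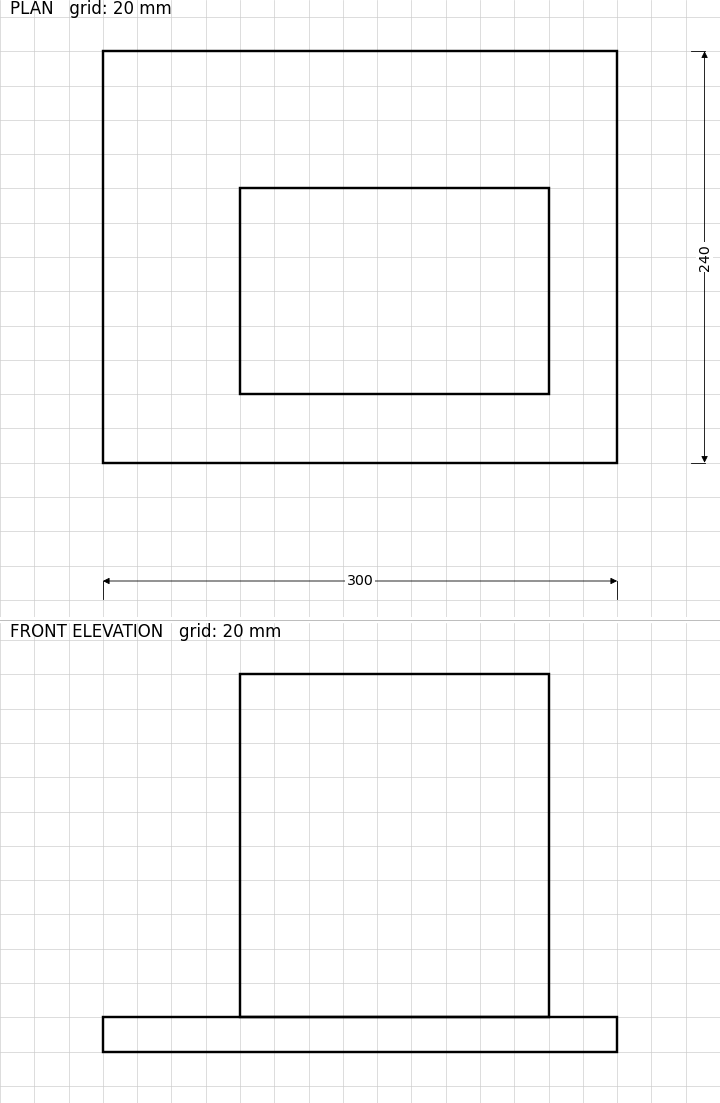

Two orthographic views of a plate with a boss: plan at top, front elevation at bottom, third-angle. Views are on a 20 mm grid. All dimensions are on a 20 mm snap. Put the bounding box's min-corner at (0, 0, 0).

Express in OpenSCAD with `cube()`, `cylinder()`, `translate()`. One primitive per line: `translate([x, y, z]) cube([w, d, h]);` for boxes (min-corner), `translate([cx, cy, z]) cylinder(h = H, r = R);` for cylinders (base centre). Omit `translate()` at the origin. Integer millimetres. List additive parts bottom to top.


cube([300, 240, 20]);
translate([80, 40, 20]) cube([180, 120, 200]);
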